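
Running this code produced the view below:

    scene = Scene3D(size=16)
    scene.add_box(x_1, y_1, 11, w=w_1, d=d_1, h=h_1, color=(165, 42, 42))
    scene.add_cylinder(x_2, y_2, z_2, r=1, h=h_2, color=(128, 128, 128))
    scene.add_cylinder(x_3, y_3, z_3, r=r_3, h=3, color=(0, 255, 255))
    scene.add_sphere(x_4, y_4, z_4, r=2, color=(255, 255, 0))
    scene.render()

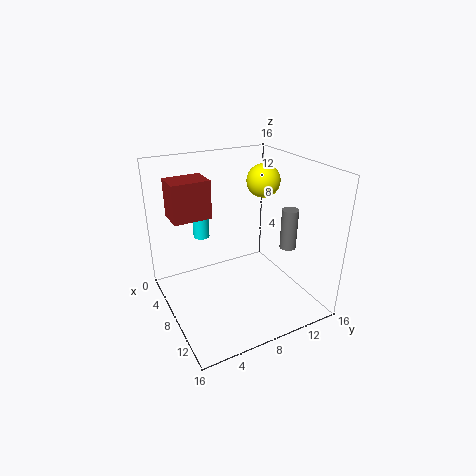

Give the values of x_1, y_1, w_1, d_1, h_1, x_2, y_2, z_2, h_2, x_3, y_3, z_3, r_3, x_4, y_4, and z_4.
x_1 = 5
y_1 = 1
w_1 = 3
d_1 = 4
h_1 = 4
x_2 = 8
y_2 = 15
z_2 = 5
h_2 = 5
x_3 = 2
y_3 = 6
z_3 = 6
r_3 = 1
x_4 = 5
y_4 = 13
z_4 = 13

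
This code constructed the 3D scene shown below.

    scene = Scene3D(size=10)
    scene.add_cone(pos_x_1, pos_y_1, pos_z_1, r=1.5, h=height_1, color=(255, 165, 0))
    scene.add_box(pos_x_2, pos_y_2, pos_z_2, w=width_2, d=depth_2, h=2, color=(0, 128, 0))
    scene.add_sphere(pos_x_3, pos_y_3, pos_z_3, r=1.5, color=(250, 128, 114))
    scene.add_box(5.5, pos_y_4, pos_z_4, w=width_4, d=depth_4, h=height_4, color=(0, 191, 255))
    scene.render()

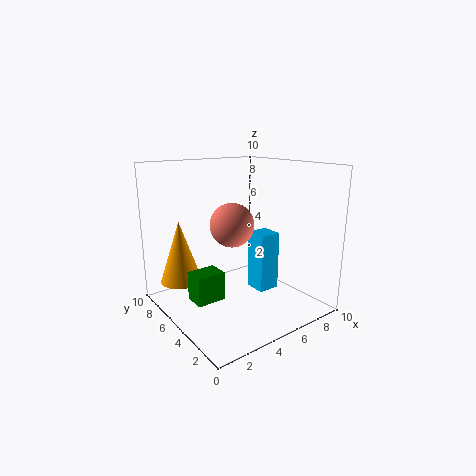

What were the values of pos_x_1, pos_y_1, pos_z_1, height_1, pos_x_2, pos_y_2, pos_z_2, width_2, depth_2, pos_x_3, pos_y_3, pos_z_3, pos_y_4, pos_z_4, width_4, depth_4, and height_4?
pos_x_1 = 2
pos_y_1 = 8
pos_z_1 = 1.5
height_1 = 4.5
pos_x_2 = 1.5
pos_y_2 = 4.5
pos_z_2 = 1
width_2 = 2
depth_2 = 1.5
pos_x_3 = 4.5
pos_y_3 = 5
pos_z_3 = 6
pos_y_4 = 3
pos_z_4 = 1.5
width_4 = 1.5
depth_4 = 1.5
height_4 = 4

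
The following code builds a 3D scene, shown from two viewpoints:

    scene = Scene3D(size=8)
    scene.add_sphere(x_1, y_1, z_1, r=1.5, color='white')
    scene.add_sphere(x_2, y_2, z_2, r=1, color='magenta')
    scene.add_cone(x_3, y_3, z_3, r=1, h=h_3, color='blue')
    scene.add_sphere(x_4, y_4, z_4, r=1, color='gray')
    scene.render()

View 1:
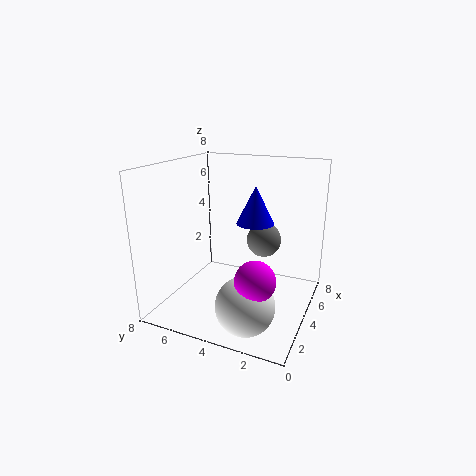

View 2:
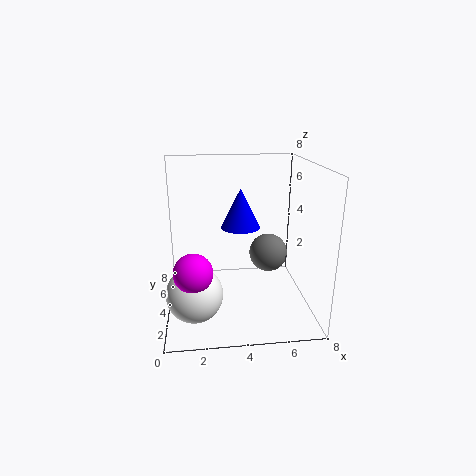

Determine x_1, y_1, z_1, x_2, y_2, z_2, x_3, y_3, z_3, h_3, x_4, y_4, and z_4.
x_1 = 1.5, y_1 = 2.5, z_1 = 1.5, x_2 = 1.5, y_2 = 2, z_2 = 3, x_3 = 4, y_3 = 3, z_3 = 5, h_3 = 2, x_4 = 5.5, y_4 = 3, z_4 = 3.5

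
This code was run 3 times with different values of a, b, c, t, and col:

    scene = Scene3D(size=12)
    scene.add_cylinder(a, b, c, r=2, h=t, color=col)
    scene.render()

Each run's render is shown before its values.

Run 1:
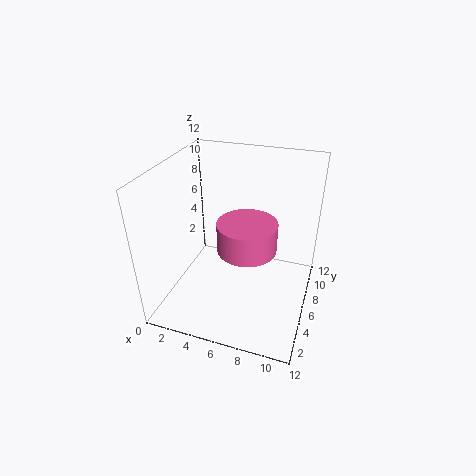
a = 8; b = 2; c = 8; t = 2; col = 'hotpink'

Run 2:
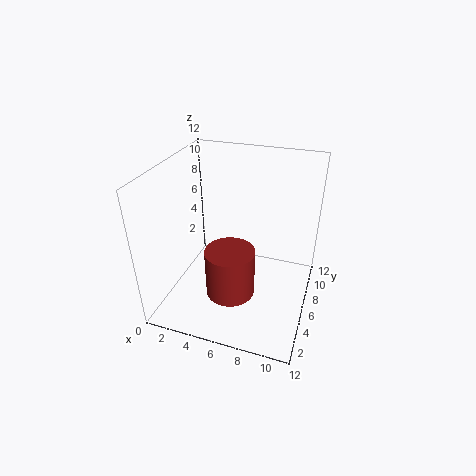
a = 6; b = 4; c = 2; t = 4; col = 'brown'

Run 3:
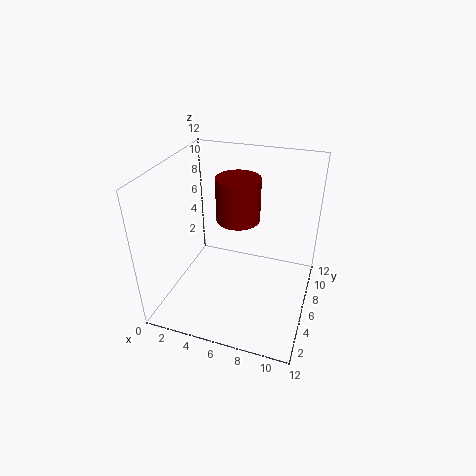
a = 5; b = 9; c = 6; t = 4; col = 'maroon'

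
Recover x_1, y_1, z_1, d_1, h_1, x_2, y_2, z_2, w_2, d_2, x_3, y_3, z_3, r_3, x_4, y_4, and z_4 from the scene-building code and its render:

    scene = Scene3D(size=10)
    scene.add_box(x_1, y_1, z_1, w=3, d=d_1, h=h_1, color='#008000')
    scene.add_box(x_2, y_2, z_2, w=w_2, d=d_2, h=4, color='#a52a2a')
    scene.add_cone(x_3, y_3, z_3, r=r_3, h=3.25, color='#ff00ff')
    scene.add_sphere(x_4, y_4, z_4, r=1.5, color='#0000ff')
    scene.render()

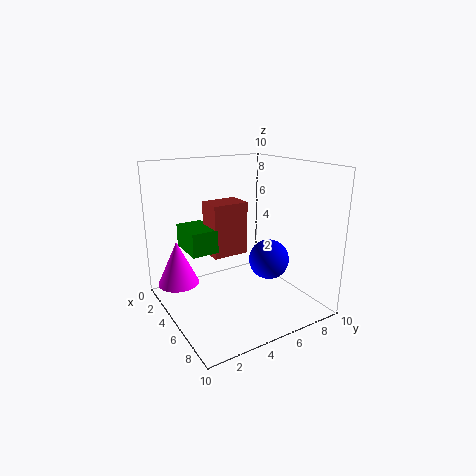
x_1 = 0.5; y_1 = 2.25; z_1 = 3.5; d_1 = 2; h_1 = 1.75; x_2 = 1.5; y_2 = 4; z_2 = 3; w_2 = 2; d_2 = 2.75; x_3 = 2.25; y_3 = 1.5; z_3 = 1.25; r_3 = 1.5; x_4 = 5; y_4 = 7.75; z_4 = 2.75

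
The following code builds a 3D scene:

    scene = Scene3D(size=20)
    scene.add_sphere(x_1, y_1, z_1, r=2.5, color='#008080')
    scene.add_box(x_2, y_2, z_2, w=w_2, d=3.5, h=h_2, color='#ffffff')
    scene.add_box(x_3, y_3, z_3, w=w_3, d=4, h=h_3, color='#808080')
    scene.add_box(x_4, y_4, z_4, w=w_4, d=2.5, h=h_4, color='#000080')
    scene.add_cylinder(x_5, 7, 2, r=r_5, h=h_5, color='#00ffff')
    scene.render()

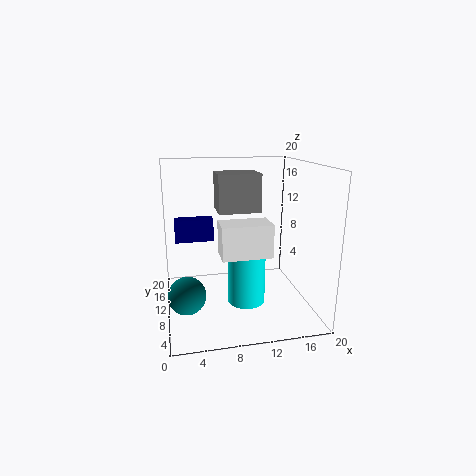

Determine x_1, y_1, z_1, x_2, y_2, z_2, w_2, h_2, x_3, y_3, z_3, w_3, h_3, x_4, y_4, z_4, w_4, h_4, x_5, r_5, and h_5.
x_1 = 2.5; y_1 = 7; z_1 = 3.5; x_2 = 6.5; y_2 = 2; z_2 = 10; w_2 = 6; h_2 = 4; x_3 = 6.5; y_3 = 4; z_3 = 15; w_3 = 5; h_3 = 4.5; x_4 = 1.5; y_4 = 16.5; z_4 = 7.5; w_4 = 6; h_4 = 3.5; x_5 = 10.5; r_5 = 2.5; h_5 = 8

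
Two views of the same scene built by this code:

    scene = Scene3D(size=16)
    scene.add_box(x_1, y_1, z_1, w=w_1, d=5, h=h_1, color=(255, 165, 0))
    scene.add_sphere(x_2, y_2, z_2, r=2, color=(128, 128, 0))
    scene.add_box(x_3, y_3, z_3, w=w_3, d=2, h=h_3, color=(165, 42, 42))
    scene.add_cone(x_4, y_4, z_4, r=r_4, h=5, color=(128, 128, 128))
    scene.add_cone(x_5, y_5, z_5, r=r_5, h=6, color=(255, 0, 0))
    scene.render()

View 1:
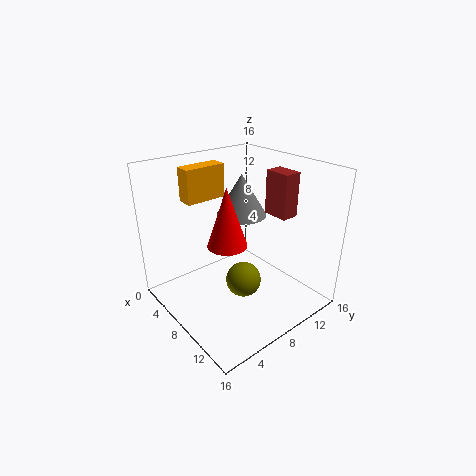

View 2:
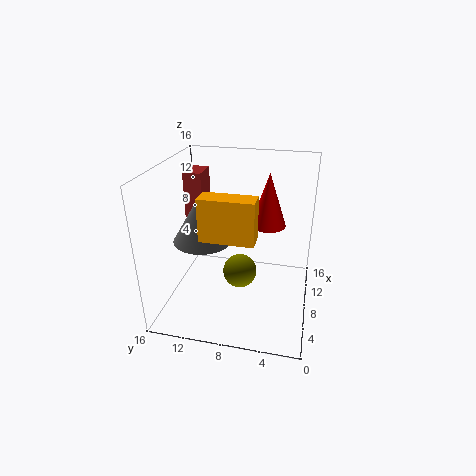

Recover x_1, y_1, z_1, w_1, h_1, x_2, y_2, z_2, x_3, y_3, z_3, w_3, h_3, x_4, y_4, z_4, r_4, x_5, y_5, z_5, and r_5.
x_1 = 1, y_1 = 5, z_1 = 11, w_1 = 2, h_1 = 4, x_2 = 9, y_2 = 8, z_2 = 3, x_3 = 8, y_3 = 12, z_3 = 10, w_3 = 3, h_3 = 5, x_4 = 5, y_4 = 11, z_4 = 9, r_4 = 3, x_5 = 10, y_5 = 5, z_5 = 9, r_5 = 2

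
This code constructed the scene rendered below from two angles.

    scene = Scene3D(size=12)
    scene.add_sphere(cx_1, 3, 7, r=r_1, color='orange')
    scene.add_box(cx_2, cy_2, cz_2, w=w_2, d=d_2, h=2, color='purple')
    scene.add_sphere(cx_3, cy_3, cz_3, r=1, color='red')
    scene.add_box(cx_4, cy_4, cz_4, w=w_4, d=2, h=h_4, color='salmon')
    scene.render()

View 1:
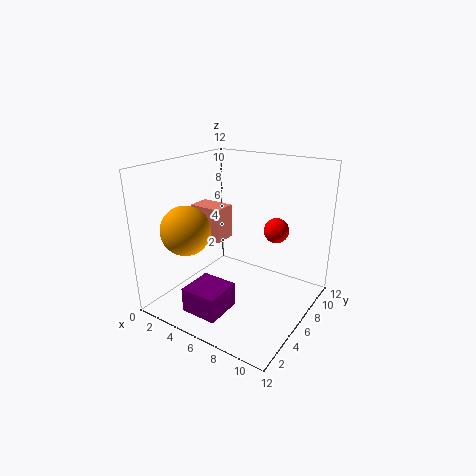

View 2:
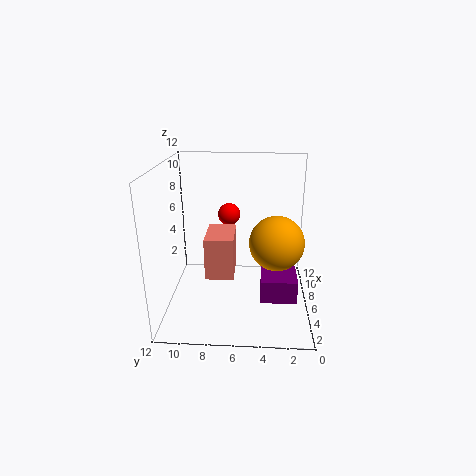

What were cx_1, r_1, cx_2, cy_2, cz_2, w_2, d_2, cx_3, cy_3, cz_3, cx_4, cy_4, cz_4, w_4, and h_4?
cx_1 = 3
r_1 = 2
cx_2 = 4
cy_2 = 1
cz_2 = 1
w_2 = 3
d_2 = 3
cx_3 = 9
cy_3 = 7
cz_3 = 7
cx_4 = 1
cy_4 = 6
cz_4 = 5
w_4 = 3
h_4 = 3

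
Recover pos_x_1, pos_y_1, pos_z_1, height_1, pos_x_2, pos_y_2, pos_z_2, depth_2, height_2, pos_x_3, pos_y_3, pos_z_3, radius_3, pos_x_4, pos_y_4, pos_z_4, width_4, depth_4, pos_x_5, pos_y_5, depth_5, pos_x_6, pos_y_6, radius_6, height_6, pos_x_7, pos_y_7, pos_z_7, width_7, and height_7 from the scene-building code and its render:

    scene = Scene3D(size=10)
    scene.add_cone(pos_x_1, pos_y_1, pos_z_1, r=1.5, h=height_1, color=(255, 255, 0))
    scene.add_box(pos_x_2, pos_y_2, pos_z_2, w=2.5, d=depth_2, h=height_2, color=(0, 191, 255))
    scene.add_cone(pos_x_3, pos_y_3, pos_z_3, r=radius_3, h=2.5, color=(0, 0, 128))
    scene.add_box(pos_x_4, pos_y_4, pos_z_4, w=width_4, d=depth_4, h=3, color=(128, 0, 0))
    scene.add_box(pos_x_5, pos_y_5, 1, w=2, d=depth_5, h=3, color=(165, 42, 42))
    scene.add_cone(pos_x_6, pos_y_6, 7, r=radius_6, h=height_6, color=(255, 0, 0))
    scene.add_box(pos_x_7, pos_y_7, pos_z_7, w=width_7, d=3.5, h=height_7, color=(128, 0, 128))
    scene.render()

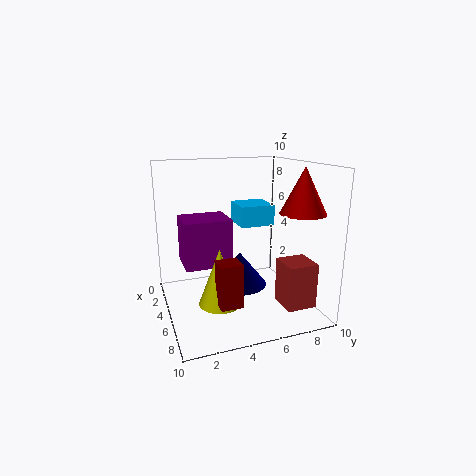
pos_x_1 = 5.5
pos_y_1 = 3.5
pos_z_1 = 0.5
height_1 = 4
pos_x_2 = 2
pos_y_2 = 5.5
pos_z_2 = 5.5
depth_2 = 2.5
height_2 = 1.5
pos_x_3 = 4
pos_y_3 = 5.5
pos_z_3 = 1
radius_3 = 2
pos_x_4 = 6
pos_y_4 = 3
pos_z_4 = 1
width_4 = 1.5
depth_4 = 1.5
pos_x_5 = 7
pos_y_5 = 7
depth_5 = 2
pos_x_6 = 7.5
pos_y_6 = 8.5
radius_6 = 1.5
height_6 = 3
pos_x_7 = 1
pos_y_7 = 1.5
pos_z_7 = 2.5
width_7 = 3
height_7 = 3.5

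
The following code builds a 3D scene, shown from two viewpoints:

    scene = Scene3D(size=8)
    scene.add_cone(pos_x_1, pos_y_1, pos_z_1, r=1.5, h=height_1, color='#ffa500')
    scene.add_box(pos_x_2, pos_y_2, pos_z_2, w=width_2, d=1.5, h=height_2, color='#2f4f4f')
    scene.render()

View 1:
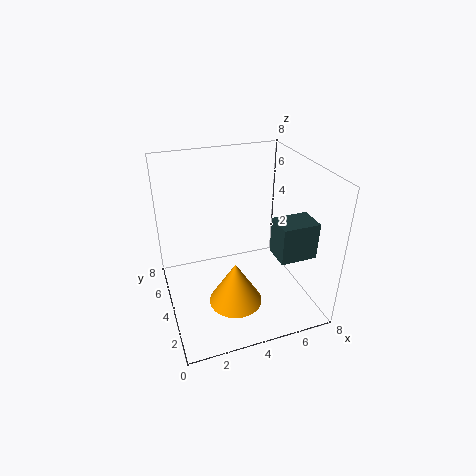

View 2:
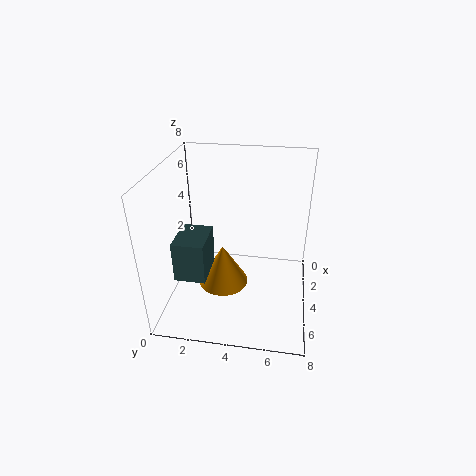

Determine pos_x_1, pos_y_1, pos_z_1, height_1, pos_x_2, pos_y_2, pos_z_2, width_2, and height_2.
pos_x_1 = 3.5, pos_y_1 = 3, pos_z_1 = 0.5, height_1 = 2.5, pos_x_2 = 5.5, pos_y_2 = 1.5, pos_z_2 = 3.5, width_2 = 2, height_2 = 2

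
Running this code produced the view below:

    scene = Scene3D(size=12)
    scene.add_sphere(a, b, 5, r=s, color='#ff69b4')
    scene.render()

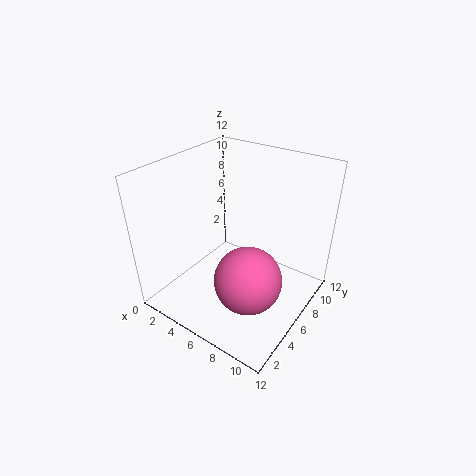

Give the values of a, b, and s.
a = 9; b = 3; s = 2.5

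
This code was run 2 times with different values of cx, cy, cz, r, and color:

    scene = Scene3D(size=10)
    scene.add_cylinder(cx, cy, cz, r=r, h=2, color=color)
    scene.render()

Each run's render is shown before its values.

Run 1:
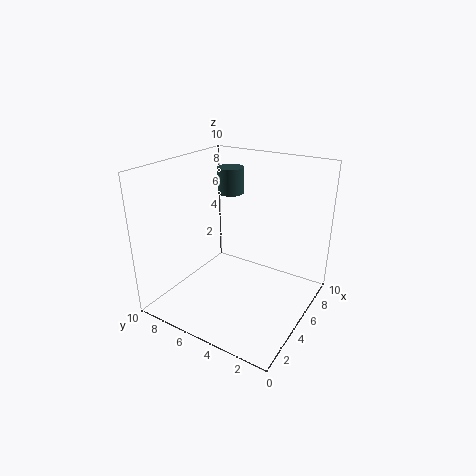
cx = 8, cy = 7.5, cz = 7, r = 1, color = 'darkslategray'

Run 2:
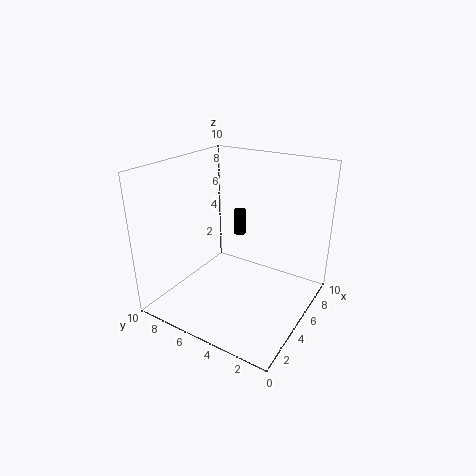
cx = 8.5, cy = 7, cz = 3.5, r = 0.5, color = 'black'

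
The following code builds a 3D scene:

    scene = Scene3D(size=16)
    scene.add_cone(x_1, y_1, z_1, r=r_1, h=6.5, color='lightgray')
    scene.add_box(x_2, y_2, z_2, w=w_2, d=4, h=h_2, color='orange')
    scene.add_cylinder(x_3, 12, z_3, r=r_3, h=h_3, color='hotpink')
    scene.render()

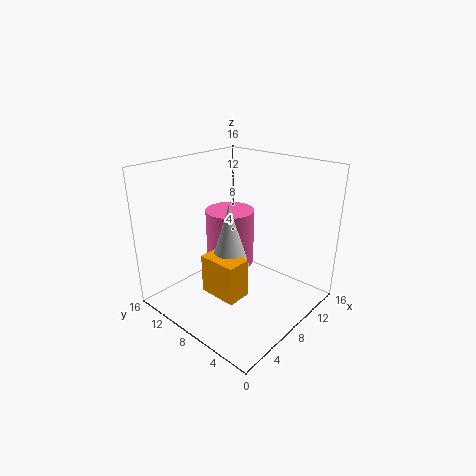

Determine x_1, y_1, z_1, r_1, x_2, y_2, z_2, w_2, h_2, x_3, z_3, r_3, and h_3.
x_1 = 5
y_1 = 6.5
z_1 = 6.5
r_1 = 2
x_2 = 2.5
y_2 = 4
z_2 = 4
w_2 = 2.5
h_2 = 4
x_3 = 11
z_3 = 2.5
r_3 = 3
h_3 = 7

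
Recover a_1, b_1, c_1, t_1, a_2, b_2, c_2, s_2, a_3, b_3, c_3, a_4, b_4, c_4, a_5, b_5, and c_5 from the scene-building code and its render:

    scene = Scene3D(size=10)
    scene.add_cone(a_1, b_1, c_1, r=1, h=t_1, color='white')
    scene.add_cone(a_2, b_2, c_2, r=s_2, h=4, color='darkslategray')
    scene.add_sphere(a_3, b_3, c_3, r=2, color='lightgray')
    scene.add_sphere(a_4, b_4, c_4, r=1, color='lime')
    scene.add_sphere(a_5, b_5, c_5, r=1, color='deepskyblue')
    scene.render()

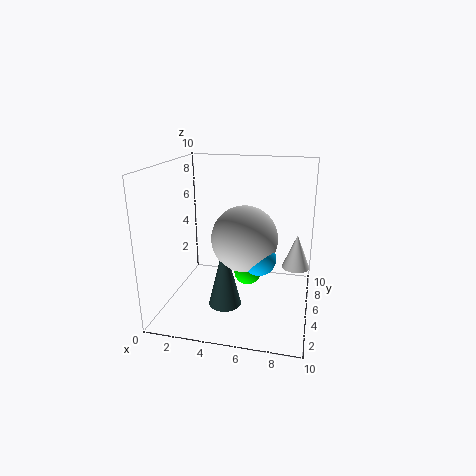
a_1 = 9, b_1 = 6.5, c_1 = 2.5, t_1 = 2.5, a_2 = 5, b_2 = 1.5, c_2 = 2, s_2 = 1, a_3 = 6, b_3 = 2.5, c_3 = 6, a_4 = 5.5, b_4 = 6, c_4 = 2, a_5 = 7, b_5 = 2, c_5 = 5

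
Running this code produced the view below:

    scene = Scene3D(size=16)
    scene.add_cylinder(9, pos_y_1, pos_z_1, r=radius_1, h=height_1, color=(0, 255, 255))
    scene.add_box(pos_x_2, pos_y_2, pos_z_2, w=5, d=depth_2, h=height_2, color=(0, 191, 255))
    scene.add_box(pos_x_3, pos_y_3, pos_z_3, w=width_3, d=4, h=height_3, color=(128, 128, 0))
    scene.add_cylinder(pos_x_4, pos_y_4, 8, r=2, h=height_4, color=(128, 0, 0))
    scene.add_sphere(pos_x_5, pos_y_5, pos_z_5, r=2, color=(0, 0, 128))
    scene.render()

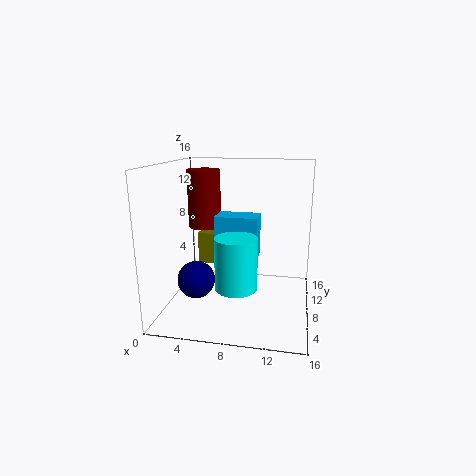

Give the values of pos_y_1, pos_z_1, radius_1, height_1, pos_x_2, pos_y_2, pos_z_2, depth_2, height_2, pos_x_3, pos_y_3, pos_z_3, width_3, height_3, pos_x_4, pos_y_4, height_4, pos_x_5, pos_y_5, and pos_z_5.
pos_y_1 = 2
pos_z_1 = 5
radius_1 = 2
height_1 = 5
pos_x_2 = 5
pos_y_2 = 9
pos_z_2 = 5
depth_2 = 3
height_2 = 5
pos_x_3 = 2
pos_y_3 = 12
pos_z_3 = 3
width_3 = 4
height_3 = 4
pos_x_4 = 3
pos_y_4 = 12
height_4 = 7
pos_x_5 = 4
pos_y_5 = 5
pos_z_5 = 4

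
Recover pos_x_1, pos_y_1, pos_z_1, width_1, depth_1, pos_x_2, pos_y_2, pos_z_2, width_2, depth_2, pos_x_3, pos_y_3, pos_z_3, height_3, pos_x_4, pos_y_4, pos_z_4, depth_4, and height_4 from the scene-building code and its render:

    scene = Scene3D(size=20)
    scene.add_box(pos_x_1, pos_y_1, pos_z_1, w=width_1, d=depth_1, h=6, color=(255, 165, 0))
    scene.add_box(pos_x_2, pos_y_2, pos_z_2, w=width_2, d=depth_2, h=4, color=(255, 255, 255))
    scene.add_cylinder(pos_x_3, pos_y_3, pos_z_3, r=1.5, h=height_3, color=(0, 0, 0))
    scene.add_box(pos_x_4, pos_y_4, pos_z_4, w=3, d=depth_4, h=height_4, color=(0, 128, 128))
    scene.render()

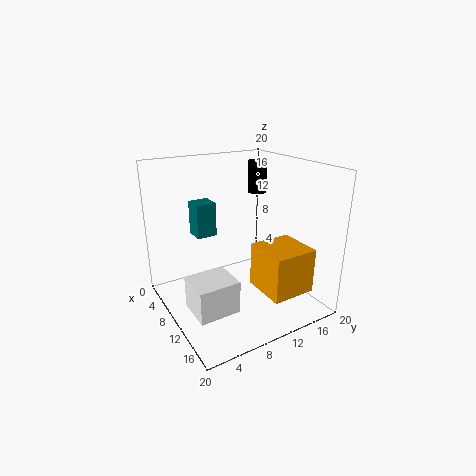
pos_x_1 = 12.5, pos_y_1 = 10.5, pos_z_1 = 4, width_1 = 6, depth_1 = 6, pos_x_2 = 13.5, pos_y_2 = 0.5, pos_z_2 = 4.5, width_2 = 4.5, depth_2 = 5, pos_x_3 = 3.5, pos_y_3 = 17.5, pos_z_3 = 14, height_3 = 5, pos_x_4 = 2.5, pos_y_4 = 6, pos_z_4 = 9, depth_4 = 3, height_4 = 5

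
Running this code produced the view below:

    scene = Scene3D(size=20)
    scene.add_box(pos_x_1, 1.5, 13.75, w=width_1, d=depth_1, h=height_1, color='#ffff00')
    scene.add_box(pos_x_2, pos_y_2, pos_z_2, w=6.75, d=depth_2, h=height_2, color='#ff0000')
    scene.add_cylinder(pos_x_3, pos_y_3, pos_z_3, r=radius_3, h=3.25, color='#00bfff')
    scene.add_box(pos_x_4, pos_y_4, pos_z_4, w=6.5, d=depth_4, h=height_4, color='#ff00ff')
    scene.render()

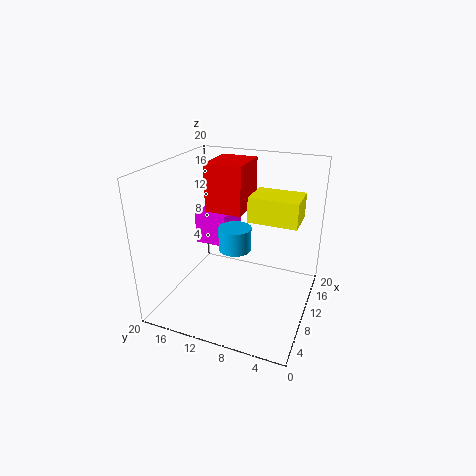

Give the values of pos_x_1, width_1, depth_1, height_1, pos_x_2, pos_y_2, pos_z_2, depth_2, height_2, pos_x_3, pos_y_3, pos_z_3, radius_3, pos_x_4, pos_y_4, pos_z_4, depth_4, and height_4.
pos_x_1 = 7.5, width_1 = 4.5, depth_1 = 6.25, height_1 = 3.25, pos_x_2 = 11.5, pos_y_2 = 10.25, pos_z_2 = 12.5, depth_2 = 5.5, height_2 = 7, pos_x_3 = 9.5, pos_y_3 = 10.25, pos_z_3 = 8.5, radius_3 = 2.25, pos_x_4 = 11.5, pos_y_4 = 12.75, pos_z_4 = 7.25, depth_4 = 4.75, height_4 = 4.75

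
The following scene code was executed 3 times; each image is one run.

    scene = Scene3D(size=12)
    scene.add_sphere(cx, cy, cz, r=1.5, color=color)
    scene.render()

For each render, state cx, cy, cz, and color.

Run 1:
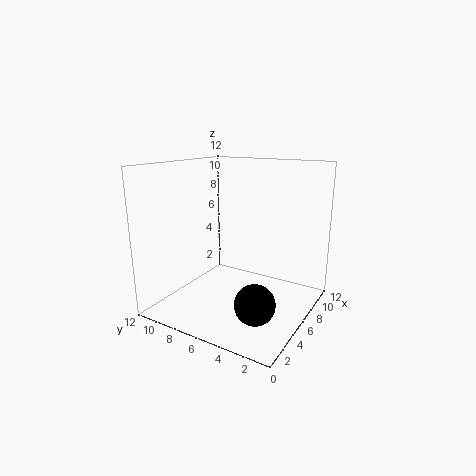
cx = 2.5
cy = 2.5
cz = 2.5
color = 'black'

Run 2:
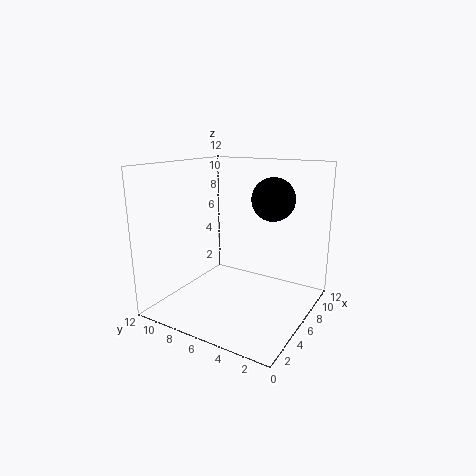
cx = 4
cy = 2
cz = 10
color = 'black'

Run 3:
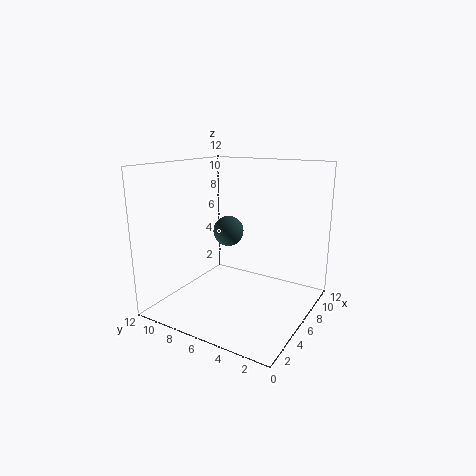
cx = 10
cy = 9.5
cz = 5
color = 'darkslategray'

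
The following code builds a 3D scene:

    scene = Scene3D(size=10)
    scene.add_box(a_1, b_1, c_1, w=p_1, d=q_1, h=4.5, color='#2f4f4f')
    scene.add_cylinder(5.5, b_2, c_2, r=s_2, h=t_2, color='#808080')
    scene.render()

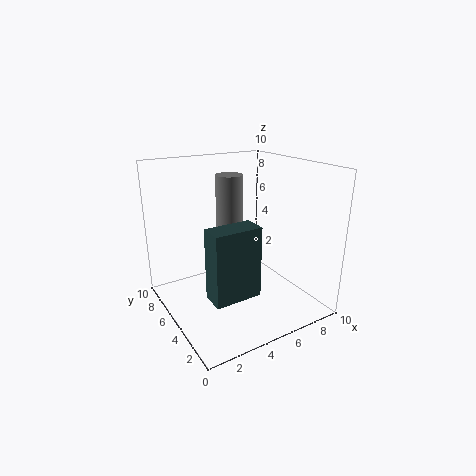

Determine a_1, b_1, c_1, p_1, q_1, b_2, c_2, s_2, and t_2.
a_1 = 1.5, b_1 = 1.5, c_1 = 2.5, p_1 = 3, q_1 = 1.5, b_2 = 7, c_2 = 4.5, s_2 = 1, t_2 = 4.5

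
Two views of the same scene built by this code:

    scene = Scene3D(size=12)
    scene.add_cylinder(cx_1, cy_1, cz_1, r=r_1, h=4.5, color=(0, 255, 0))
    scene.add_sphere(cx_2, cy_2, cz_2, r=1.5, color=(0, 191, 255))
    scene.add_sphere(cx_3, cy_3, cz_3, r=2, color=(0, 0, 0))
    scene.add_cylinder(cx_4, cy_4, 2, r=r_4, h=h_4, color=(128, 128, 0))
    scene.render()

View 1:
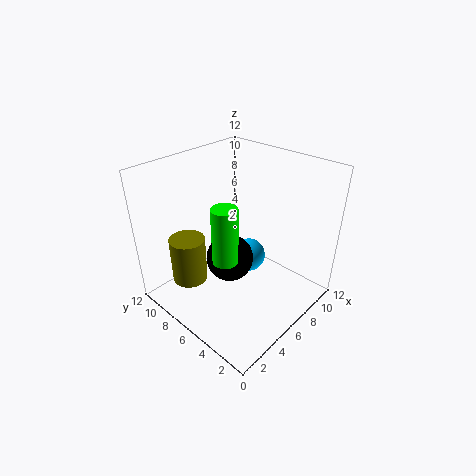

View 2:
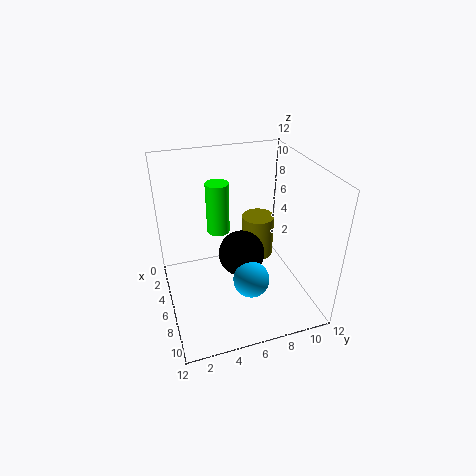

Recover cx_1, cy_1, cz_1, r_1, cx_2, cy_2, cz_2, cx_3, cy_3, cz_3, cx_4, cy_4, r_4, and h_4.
cx_1 = 3.5
cy_1 = 5
cz_1 = 5.5
r_1 = 1
cx_2 = 8
cy_2 = 6.5
cz_2 = 3
cx_3 = 5.5
cy_3 = 6.5
cz_3 = 4
cx_4 = 3
cy_4 = 9
r_4 = 1.5
h_4 = 4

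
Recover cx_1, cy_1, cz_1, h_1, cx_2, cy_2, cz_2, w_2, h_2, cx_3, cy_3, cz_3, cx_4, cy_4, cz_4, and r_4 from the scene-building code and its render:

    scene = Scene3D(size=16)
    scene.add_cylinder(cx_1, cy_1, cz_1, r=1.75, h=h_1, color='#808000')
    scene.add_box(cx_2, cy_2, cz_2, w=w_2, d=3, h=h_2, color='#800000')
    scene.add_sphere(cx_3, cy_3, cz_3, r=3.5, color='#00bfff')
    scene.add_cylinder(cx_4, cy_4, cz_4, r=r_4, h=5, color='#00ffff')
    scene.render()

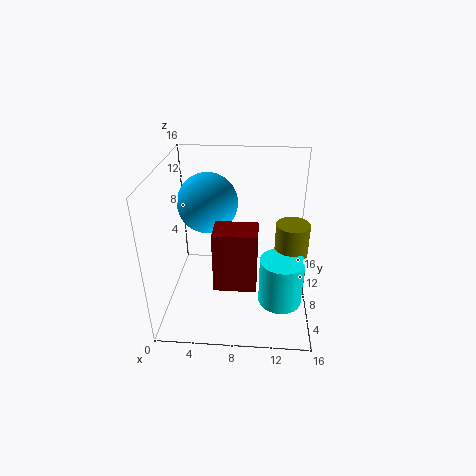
cx_1 = 13.75
cy_1 = 6.5
cz_1 = 3.75
h_1 = 7
cx_2 = 6
cy_2 = 2.25
cz_2 = 5.25
w_2 = 4.25
h_2 = 6.25
cx_3 = 4.25
cy_3 = 11
cz_3 = 10.75
cx_4 = 12.75
cy_4 = 4
cz_4 = 3
r_4 = 2.25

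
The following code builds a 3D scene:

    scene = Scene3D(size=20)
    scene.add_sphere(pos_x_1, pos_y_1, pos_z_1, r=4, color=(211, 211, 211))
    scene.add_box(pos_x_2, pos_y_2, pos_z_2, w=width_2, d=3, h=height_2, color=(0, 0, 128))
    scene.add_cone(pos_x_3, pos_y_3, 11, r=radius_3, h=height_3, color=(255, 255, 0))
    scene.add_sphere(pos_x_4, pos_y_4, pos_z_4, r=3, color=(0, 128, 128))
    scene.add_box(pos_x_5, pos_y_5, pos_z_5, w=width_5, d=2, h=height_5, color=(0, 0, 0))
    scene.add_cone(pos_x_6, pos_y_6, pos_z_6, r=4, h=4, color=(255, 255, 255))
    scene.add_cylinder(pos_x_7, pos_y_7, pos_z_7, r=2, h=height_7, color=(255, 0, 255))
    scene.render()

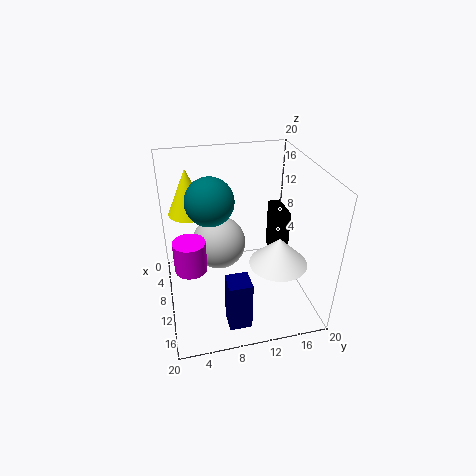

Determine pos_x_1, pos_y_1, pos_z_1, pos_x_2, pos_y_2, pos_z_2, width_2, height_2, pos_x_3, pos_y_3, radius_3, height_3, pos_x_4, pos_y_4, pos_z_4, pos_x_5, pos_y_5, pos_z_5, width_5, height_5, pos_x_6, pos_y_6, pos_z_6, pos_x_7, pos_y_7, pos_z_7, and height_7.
pos_x_1 = 6
pos_y_1 = 8
pos_z_1 = 7
pos_x_2 = 15
pos_y_2 = 7
pos_z_2 = 1
width_2 = 3
height_2 = 7
pos_x_3 = 3
pos_y_3 = 4
radius_3 = 3
height_3 = 7
pos_x_4 = 12
pos_y_4 = 6
pos_z_4 = 17
pos_x_5 = 2
pos_y_5 = 17
pos_z_5 = 3
width_5 = 5
height_5 = 8
pos_x_6 = 13
pos_y_6 = 15
pos_z_6 = 7
pos_x_7 = 14
pos_y_7 = 3
pos_z_7 = 9
height_7 = 4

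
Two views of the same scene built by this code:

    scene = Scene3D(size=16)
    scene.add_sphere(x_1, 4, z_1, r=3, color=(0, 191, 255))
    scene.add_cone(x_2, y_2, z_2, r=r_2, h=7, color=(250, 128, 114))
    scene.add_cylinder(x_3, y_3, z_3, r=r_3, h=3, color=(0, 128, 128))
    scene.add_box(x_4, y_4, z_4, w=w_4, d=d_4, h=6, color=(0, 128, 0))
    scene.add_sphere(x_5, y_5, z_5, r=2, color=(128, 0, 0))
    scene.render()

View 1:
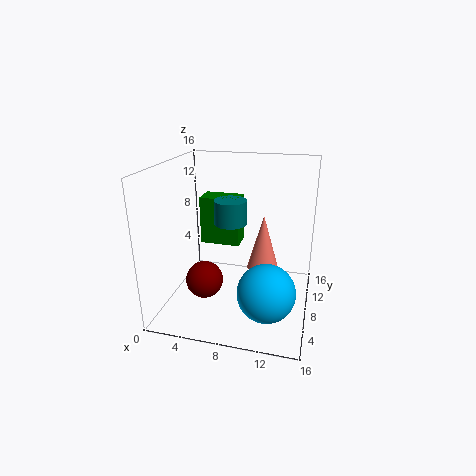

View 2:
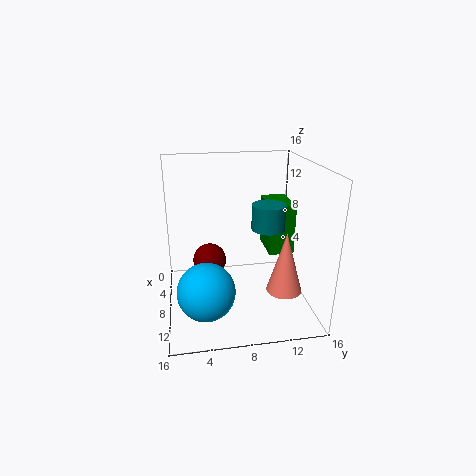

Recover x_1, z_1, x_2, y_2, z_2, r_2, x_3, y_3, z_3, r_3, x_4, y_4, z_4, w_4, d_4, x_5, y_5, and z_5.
x_1 = 12; z_1 = 4; x_2 = 10; y_2 = 13; z_2 = 2; r_2 = 2; x_3 = 6; y_3 = 12; z_3 = 8; r_3 = 2; x_4 = 2; y_4 = 12; z_4 = 5; w_4 = 5; d_4 = 3; x_5 = 5; y_5 = 5; z_5 = 4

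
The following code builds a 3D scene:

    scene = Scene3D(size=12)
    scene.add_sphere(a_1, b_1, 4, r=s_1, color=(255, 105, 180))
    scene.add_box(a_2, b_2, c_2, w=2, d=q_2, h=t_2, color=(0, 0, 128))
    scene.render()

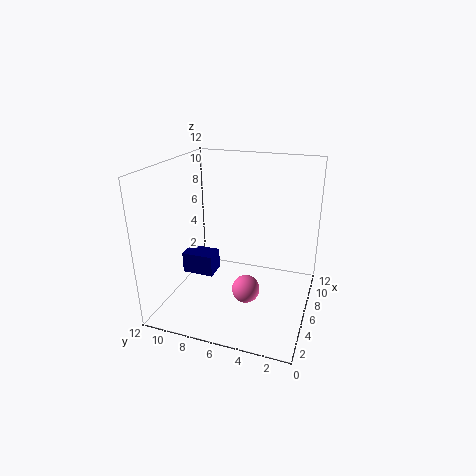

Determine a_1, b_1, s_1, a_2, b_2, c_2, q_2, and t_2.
a_1 = 2; b_1 = 4; s_1 = 1; a_2 = 7; b_2 = 9; c_2 = 1; q_2 = 3; t_2 = 2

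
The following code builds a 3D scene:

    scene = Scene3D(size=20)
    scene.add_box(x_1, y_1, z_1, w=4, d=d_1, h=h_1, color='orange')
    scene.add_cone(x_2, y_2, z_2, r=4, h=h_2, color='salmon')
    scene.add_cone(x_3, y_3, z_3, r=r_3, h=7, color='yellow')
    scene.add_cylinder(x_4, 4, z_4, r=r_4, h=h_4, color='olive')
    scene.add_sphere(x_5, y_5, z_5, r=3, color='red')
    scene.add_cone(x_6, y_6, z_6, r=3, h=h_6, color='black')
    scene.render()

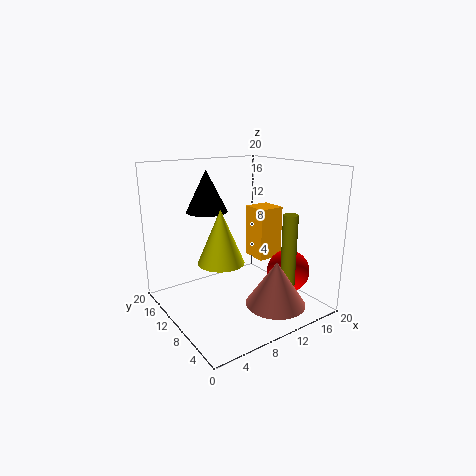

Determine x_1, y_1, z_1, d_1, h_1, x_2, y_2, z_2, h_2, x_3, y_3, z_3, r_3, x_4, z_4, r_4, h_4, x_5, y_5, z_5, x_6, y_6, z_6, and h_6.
x_1 = 15, y_1 = 11, z_1 = 5, d_1 = 4, h_1 = 8, x_2 = 12, y_2 = 4, z_2 = 2, h_2 = 6, x_3 = 6, y_3 = 8, z_3 = 8, r_3 = 3, x_4 = 14, z_4 = 4, r_4 = 1, h_4 = 10, x_5 = 16, y_5 = 6, z_5 = 5, x_6 = 8, y_6 = 15, z_6 = 13, h_6 = 6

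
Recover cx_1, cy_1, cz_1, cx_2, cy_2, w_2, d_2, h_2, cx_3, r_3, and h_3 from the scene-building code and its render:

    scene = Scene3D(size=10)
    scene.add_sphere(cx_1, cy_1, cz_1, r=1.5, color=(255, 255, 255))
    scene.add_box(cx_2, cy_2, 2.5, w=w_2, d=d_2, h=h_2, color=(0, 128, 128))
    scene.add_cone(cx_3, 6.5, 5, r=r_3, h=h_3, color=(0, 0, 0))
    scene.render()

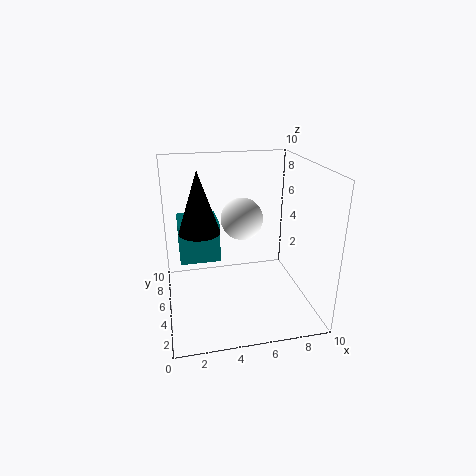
cx_1 = 5.5
cy_1 = 6
cz_1 = 6
cx_2 = 1
cy_2 = 6.5
w_2 = 3
d_2 = 3
h_2 = 3
cx_3 = 2.5
r_3 = 1.5
h_3 = 4.5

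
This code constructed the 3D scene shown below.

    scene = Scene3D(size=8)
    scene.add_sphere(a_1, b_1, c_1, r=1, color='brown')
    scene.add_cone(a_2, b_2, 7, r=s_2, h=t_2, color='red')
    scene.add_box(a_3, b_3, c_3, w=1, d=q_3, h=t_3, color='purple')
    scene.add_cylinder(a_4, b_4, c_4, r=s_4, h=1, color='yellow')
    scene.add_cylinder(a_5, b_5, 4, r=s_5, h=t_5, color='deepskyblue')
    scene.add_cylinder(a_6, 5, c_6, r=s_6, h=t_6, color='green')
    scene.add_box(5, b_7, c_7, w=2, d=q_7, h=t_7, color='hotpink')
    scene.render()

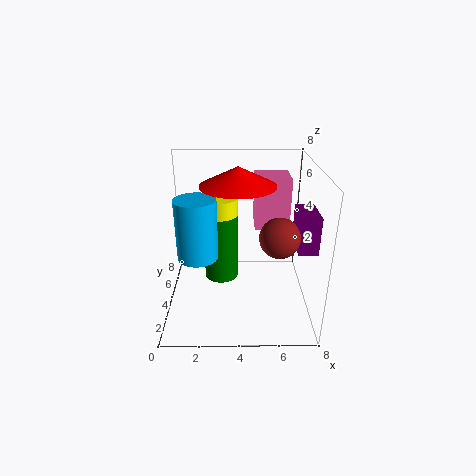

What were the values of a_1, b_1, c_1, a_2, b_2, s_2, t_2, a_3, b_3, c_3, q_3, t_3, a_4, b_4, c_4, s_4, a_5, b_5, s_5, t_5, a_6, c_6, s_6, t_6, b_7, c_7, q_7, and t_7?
a_1 = 6, b_1 = 2, c_1 = 5, a_2 = 4, b_2 = 4, s_2 = 2, t_2 = 1, a_3 = 7, b_3 = 2, c_3 = 4, q_3 = 2, t_3 = 2, a_4 = 3, b_4 = 5, c_4 = 5, s_4 = 1, a_5 = 2, b_5 = 2, s_5 = 1, t_5 = 3, a_6 = 3, c_6 = 1, s_6 = 1, t_6 = 4, b_7 = 5, c_7 = 4, q_7 = 2, t_7 = 3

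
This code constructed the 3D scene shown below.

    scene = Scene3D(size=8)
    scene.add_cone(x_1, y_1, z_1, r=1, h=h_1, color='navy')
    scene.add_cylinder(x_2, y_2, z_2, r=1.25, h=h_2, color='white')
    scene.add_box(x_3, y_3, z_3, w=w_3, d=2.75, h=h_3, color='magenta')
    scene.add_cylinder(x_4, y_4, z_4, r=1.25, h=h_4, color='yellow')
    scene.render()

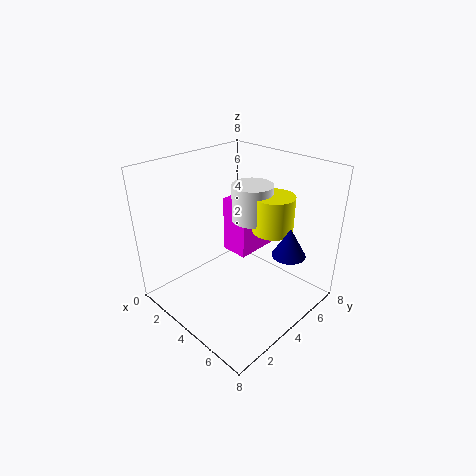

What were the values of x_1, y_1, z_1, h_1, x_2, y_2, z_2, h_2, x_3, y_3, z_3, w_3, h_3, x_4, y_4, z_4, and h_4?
x_1 = 5.75; y_1 = 6.5; z_1 = 2.5; h_1 = 1.75; x_2 = 3; y_2 = 6.25; z_2 = 4; h_2 = 2.25; x_3 = 1.5; y_3 = 5.25; z_3 = 1.75; w_3 = 1.75; h_3 = 3.5; x_4 = 4.25; y_4 = 6.75; z_4 = 3.5; h_4 = 2.25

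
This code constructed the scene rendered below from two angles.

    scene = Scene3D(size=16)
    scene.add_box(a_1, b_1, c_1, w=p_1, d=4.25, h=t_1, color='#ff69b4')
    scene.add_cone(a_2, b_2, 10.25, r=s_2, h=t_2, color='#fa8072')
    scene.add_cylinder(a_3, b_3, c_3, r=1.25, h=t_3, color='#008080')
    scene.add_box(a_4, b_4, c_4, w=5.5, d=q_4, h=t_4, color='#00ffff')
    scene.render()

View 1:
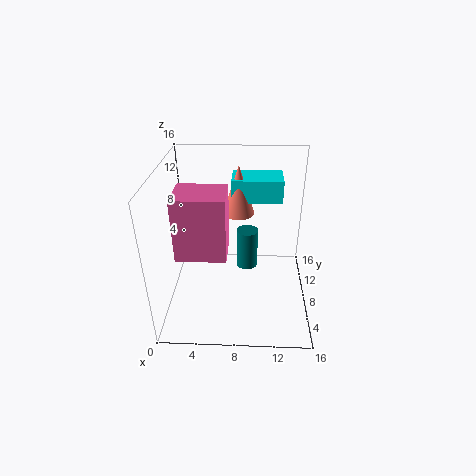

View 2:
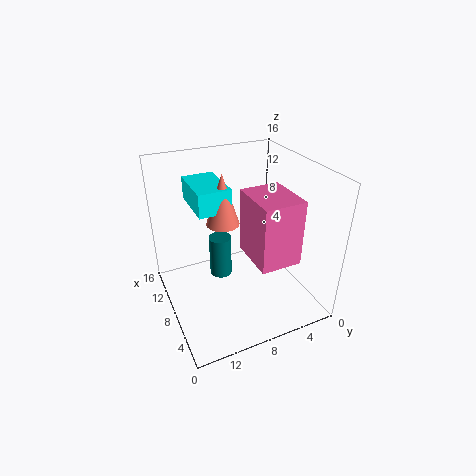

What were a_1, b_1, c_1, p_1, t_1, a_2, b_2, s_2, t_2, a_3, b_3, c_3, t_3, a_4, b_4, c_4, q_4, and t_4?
a_1 = 1.75, b_1 = 4, c_1 = 7.5, p_1 = 5.25, t_1 = 6.75, a_2 = 8, b_2 = 9.75, s_2 = 1.75, t_2 = 5.5, a_3 = 9, b_3 = 9.75, c_3 = 3.25, t_3 = 4.75, a_4 = 7.25, b_4 = 9, c_4 = 11.75, q_4 = 3.5, t_4 = 2.5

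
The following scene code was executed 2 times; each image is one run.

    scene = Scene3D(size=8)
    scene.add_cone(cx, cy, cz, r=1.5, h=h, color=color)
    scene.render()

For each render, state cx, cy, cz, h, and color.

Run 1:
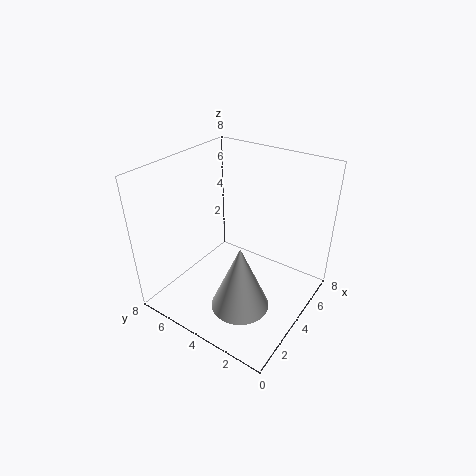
cx = 2; cy = 2.5; cz = 1.5; h = 3.5; color = 'lightgray'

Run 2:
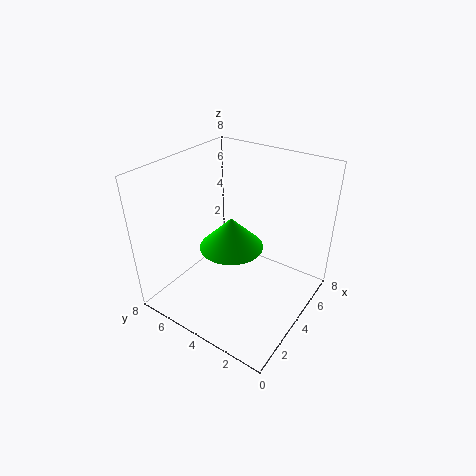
cx = 2; cy = 3; cz = 5; h = 1.5; color = 'lime'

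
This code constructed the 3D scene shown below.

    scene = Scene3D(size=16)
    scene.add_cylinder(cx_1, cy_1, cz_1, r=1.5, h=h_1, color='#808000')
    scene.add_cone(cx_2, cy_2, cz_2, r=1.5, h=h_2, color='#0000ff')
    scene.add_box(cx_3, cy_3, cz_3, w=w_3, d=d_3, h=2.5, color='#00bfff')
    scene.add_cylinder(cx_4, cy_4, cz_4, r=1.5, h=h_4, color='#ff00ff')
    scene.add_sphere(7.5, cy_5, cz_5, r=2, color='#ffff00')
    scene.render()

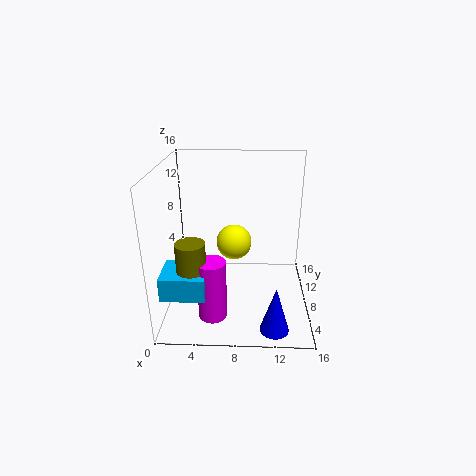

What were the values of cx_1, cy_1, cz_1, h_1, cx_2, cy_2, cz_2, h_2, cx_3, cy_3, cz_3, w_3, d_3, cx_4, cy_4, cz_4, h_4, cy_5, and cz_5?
cx_1 = 3.5; cy_1 = 3.5; cz_1 = 5.5; h_1 = 4; cx_2 = 12; cy_2 = 2; cz_2 = 0.5; h_2 = 5; cx_3 = 0.5; cy_3 = 1.5; cz_3 = 4; w_3 = 4.5; d_3 = 4; cx_4 = 5.5; cy_4 = 3.5; cz_4 = 1; h_4 = 6.5; cy_5 = 9; cz_5 = 7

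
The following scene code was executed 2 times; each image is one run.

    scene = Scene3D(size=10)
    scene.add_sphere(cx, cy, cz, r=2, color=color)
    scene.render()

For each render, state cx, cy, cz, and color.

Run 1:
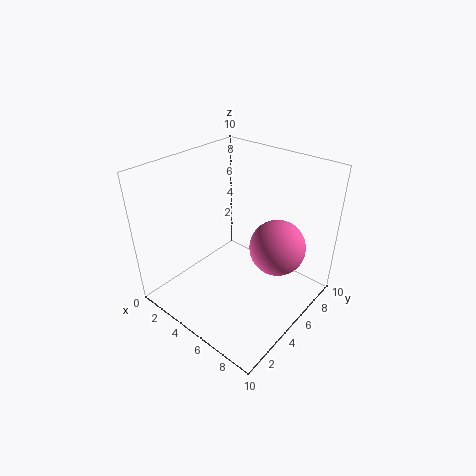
cx = 7; cy = 7; cz = 4; color = 'hotpink'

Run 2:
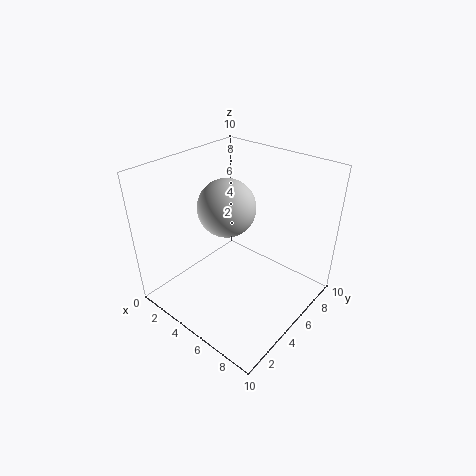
cx = 4; cy = 5; cz = 7; color = 'lightgray'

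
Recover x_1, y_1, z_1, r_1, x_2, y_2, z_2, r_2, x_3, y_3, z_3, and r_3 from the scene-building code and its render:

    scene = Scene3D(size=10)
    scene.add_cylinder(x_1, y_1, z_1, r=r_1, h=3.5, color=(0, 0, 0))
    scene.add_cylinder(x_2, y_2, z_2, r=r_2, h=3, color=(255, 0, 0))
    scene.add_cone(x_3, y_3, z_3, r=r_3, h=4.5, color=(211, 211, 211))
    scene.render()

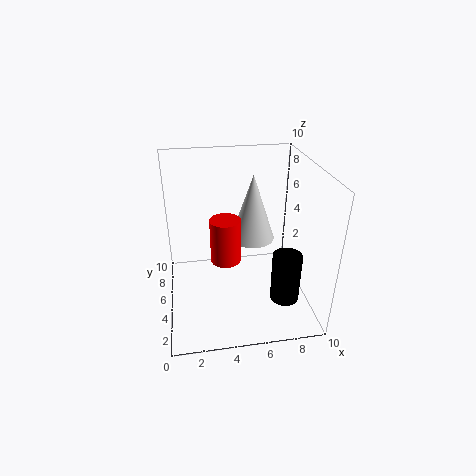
x_1 = 8, y_1 = 3, z_1 = 1, r_1 = 1, x_2 = 4, y_2 = 4, z_2 = 4, r_2 = 1, x_3 = 6, y_3 = 5, z_3 = 5, r_3 = 1.5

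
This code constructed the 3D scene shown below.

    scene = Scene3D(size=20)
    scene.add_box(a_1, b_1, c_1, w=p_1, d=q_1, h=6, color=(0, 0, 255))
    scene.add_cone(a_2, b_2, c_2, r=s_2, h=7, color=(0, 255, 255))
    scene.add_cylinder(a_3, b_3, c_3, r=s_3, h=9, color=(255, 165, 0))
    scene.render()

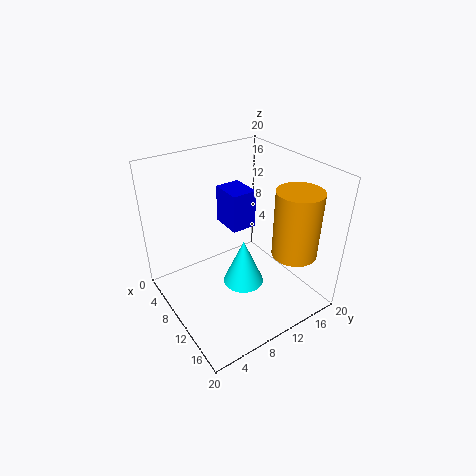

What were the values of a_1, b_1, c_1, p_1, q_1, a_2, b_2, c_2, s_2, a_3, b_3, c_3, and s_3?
a_1 = 1; b_1 = 12; c_1 = 8; p_1 = 5; q_1 = 4; a_2 = 10; b_2 = 11; c_2 = 2; s_2 = 3; a_3 = 16; b_3 = 15; c_3 = 9; s_3 = 3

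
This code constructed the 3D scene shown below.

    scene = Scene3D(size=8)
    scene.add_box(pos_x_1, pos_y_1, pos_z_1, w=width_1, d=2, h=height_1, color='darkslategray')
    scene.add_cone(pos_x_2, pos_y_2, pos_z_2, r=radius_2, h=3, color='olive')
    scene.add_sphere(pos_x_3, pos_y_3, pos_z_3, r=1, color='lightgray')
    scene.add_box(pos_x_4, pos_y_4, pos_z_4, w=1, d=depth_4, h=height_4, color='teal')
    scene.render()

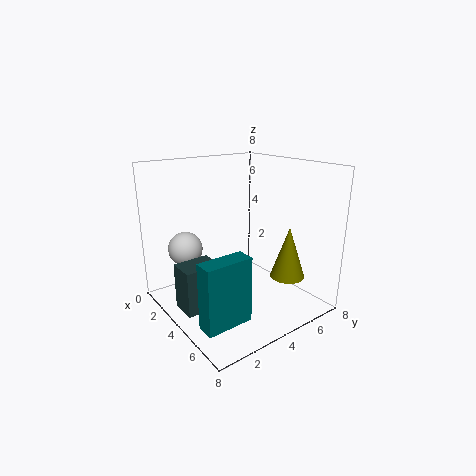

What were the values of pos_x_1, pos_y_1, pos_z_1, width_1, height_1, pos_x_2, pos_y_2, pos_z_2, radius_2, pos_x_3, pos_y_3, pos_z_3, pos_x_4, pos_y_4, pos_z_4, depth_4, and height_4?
pos_x_1 = 3, pos_y_1 = 0.5, pos_z_1 = 0.5, width_1 = 1.5, height_1 = 2.5, pos_x_2 = 5.5, pos_y_2 = 6.5, pos_z_2 = 1.5, radius_2 = 1, pos_x_3 = 1.5, pos_y_3 = 2, pos_z_3 = 3, pos_x_4 = 5.5, pos_y_4 = 0.5, pos_z_4 = 0.5, depth_4 = 2.5, height_4 = 3.5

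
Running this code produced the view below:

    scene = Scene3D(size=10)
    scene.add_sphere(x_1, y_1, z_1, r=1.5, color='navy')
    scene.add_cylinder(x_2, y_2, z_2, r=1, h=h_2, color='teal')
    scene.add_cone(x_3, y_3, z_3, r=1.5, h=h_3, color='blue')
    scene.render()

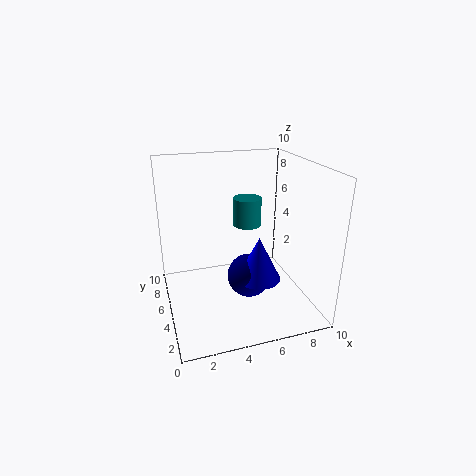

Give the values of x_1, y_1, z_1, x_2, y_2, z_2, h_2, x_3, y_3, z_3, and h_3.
x_1 = 5.5
y_1 = 4
z_1 = 2.5
x_2 = 6
y_2 = 6
z_2 = 5.5
h_2 = 2
x_3 = 6
y_3 = 3.5
z_3 = 2.5
h_3 = 3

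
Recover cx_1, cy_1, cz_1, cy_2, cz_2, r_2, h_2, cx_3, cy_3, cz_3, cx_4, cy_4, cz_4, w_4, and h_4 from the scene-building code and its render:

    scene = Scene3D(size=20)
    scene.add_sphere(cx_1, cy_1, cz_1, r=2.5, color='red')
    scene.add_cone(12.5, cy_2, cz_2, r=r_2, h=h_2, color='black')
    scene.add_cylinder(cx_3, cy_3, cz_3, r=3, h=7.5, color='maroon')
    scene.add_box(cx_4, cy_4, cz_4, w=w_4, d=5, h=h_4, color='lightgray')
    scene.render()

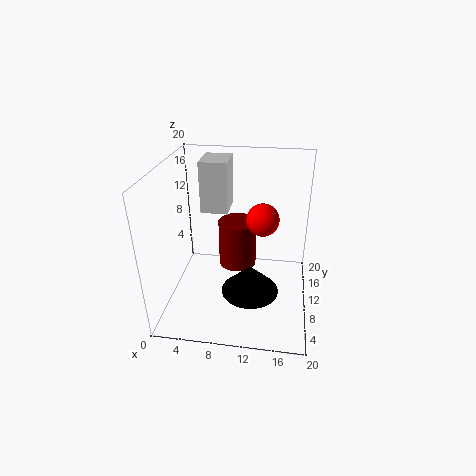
cx_1 = 13, cy_1 = 15, cz_1 = 10.5, cy_2 = 3.5, cz_2 = 6.5, r_2 = 3.5, h_2 = 3.5, cx_3 = 9, cy_3 = 16, cz_3 = 2, cx_4 = 4, cy_4 = 13, cz_4 = 12, w_4 = 4, h_4 = 7.5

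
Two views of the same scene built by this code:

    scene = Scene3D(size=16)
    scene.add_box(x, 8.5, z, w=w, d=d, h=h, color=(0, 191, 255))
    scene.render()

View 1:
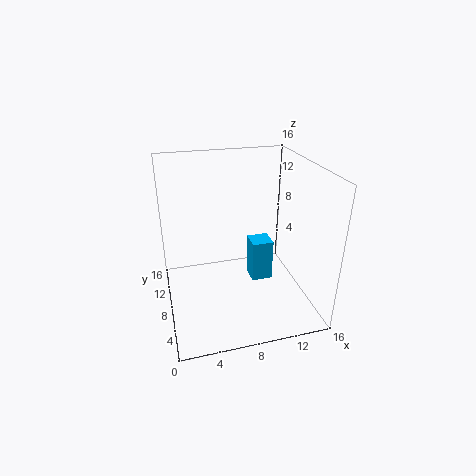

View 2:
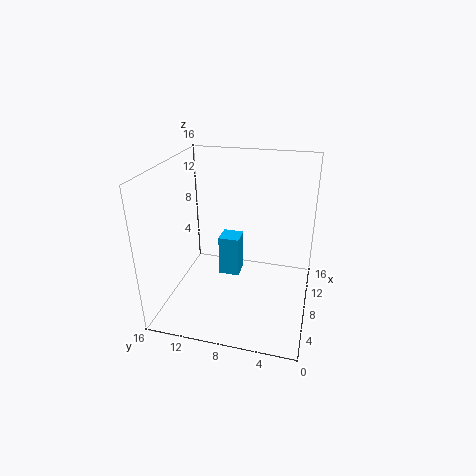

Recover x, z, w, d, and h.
x = 10, z = 1.5, w = 2.5, d = 2.5, h = 5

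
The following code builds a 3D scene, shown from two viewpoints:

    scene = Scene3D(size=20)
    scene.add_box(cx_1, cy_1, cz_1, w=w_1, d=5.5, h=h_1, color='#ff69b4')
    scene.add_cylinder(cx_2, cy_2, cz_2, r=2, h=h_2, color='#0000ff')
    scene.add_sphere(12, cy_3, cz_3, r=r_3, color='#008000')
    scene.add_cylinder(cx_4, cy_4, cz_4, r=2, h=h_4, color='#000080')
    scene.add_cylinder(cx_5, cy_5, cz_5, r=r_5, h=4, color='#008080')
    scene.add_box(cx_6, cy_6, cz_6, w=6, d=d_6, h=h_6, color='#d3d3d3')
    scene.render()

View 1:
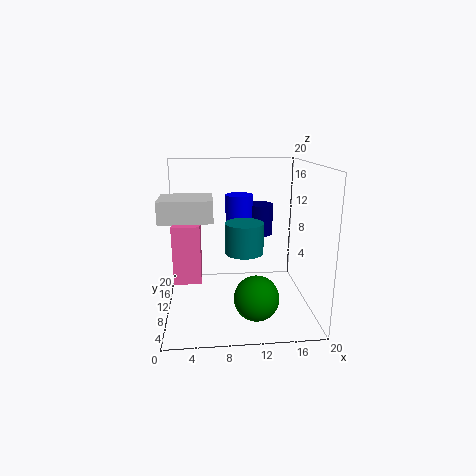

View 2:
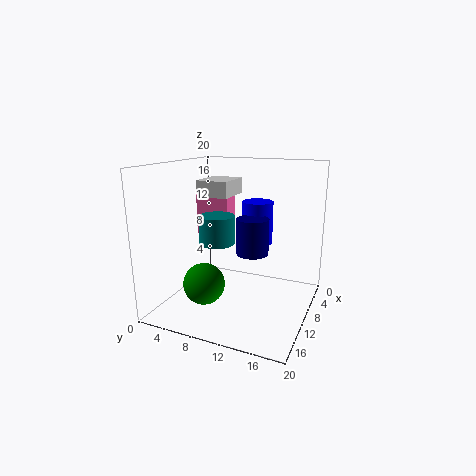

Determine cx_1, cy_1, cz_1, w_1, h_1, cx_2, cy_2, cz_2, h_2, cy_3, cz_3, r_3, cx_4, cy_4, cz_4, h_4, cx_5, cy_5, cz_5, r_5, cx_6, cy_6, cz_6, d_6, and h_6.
cx_1 = 2; cy_1 = 0.5; cz_1 = 8; w_1 = 3; h_1 = 6.5; cx_2 = 10.5; cy_2 = 13; cz_2 = 10; h_2 = 5.5; cy_3 = 5.5; cz_3 = 3; r_3 = 3; cx_4 = 13.5; cy_4 = 13.5; cz_4 = 9.5; h_4 = 4.5; cx_5 = 10.5; cy_5 = 7; cz_5 = 9; r_5 = 2.5; cx_6 = 0.5; cy_6 = 1.5; cz_6 = 14.5; d_6 = 5; h_6 = 2.5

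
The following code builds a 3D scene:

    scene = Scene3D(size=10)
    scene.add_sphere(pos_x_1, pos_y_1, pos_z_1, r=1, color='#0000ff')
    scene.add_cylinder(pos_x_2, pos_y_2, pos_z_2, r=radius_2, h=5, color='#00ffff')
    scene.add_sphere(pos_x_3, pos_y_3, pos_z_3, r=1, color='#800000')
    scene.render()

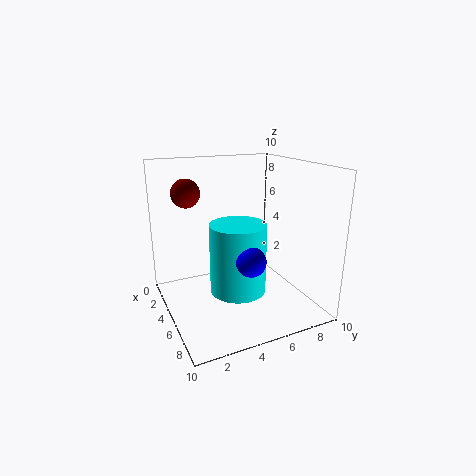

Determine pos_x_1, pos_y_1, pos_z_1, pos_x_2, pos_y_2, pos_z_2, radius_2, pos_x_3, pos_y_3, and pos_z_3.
pos_x_1 = 7
pos_y_1 = 5
pos_z_1 = 4
pos_x_2 = 5
pos_y_2 = 5
pos_z_2 = 1
radius_2 = 2
pos_x_3 = 3
pos_y_3 = 2
pos_z_3 = 8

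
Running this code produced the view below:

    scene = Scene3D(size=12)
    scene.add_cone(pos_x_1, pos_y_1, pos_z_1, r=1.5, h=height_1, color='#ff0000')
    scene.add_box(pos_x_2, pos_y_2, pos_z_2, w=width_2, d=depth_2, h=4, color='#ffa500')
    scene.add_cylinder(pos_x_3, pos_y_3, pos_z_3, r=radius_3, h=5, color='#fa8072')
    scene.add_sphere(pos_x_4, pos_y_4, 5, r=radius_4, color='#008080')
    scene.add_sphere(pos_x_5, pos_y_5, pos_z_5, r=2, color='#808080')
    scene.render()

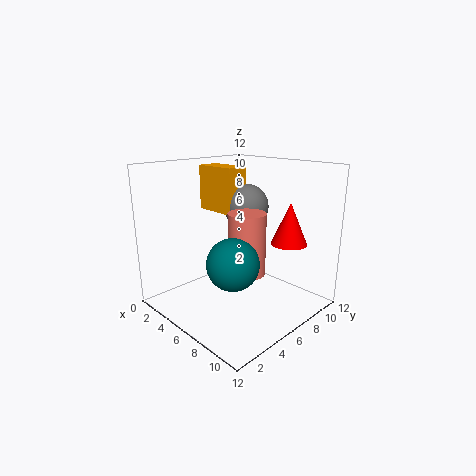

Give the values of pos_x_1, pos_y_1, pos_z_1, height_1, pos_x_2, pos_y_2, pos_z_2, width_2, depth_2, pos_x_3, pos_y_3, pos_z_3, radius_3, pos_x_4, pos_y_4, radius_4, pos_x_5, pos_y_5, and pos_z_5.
pos_x_1 = 9; pos_y_1 = 9; pos_z_1 = 5.5; height_1 = 3.5; pos_x_2 = 0.5; pos_y_2 = 6.5; pos_z_2 = 7.5; width_2 = 4; depth_2 = 2; pos_x_3 = 7.5; pos_y_3 = 5.5; pos_z_3 = 3.5; radius_3 = 1.5; pos_x_4 = 8; pos_y_4 = 3.5; radius_4 = 2; pos_x_5 = 4.5; pos_y_5 = 8.5; pos_z_5 = 8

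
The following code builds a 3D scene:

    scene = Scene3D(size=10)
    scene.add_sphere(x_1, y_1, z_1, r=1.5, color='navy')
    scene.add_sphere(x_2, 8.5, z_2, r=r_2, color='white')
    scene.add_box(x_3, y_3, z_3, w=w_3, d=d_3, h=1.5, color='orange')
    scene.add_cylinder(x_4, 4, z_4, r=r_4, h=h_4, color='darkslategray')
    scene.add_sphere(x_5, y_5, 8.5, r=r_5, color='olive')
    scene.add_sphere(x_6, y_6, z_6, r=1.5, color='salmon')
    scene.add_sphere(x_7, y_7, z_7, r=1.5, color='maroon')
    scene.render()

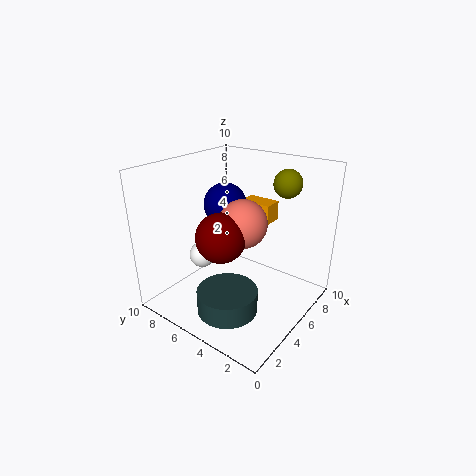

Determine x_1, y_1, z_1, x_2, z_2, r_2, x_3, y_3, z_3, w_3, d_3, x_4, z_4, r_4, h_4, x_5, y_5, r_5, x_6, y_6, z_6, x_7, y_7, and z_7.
x_1 = 5.5
y_1 = 6.5
z_1 = 7
x_2 = 5
z_2 = 2.5
r_2 = 1
x_3 = 8
y_3 = 4.5
z_3 = 5
w_3 = 1.5
d_3 = 2.5
x_4 = 2.5
z_4 = 1
r_4 = 2
h_4 = 1.5
x_5 = 8
y_5 = 3
r_5 = 1
x_6 = 3.5
y_6 = 3.5
z_6 = 7
x_7 = 2
y_7 = 4
z_7 = 6.5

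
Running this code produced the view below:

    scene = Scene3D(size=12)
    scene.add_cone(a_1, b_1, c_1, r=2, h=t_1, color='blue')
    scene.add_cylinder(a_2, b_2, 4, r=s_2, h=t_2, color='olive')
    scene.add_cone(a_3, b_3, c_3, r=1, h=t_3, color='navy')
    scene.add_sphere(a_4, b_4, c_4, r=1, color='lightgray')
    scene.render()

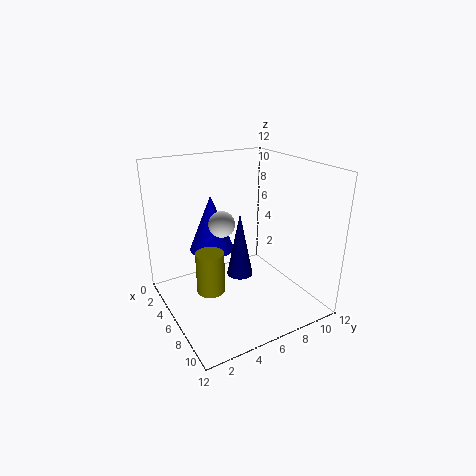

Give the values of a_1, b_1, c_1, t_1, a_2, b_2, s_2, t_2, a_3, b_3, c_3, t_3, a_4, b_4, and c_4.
a_1 = 3, b_1 = 5, c_1 = 4, t_1 = 5, a_2 = 9, b_2 = 2, s_2 = 1, t_2 = 3, a_3 = 8, b_3 = 5, c_3 = 4, t_3 = 5, a_4 = 7, b_4 = 4, c_4 = 8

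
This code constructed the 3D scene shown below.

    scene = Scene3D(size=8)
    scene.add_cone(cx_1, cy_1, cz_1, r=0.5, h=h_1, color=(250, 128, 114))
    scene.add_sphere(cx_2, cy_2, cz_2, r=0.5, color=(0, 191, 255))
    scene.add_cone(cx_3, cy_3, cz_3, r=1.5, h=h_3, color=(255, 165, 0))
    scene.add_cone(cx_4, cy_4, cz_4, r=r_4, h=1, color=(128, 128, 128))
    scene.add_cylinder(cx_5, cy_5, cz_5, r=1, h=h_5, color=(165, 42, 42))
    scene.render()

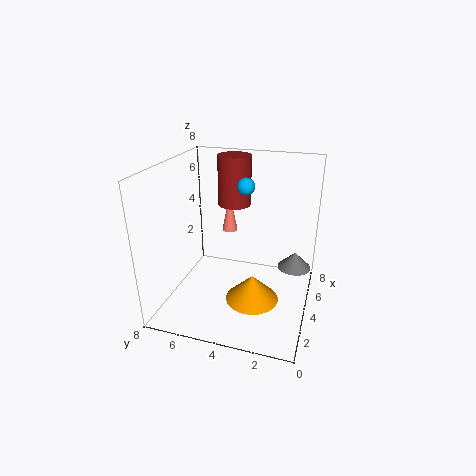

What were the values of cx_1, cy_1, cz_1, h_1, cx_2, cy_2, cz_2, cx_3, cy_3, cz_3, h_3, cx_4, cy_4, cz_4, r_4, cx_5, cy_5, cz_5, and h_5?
cx_1 = 7
cy_1 = 5.5
cz_1 = 3
h_1 = 2.5
cx_2 = 5.5
cy_2 = 4
cz_2 = 6.5
cx_3 = 3.5
cy_3 = 3
cz_3 = 0.5
h_3 = 1.5
cx_4 = 6
cy_4 = 1
cz_4 = 1.5
r_4 = 1
cx_5 = 6.5
cy_5 = 5
cz_5 = 5
h_5 = 3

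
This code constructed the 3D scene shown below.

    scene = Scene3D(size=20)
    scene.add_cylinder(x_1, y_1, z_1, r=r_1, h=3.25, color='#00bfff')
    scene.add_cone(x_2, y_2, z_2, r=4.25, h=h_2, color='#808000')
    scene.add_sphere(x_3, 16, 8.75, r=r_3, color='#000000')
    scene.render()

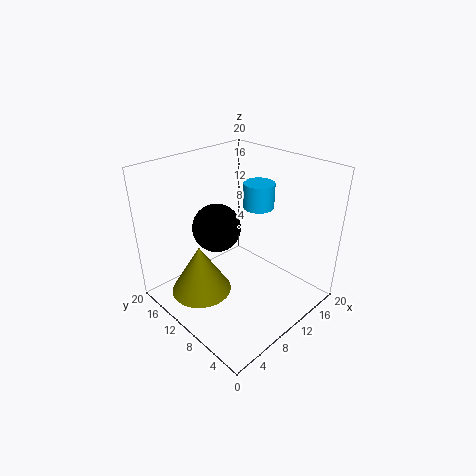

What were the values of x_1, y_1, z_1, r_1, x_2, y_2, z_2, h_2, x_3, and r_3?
x_1 = 11.5
y_1 = 7.75
z_1 = 15
r_1 = 2
x_2 = 5.25
y_2 = 12.75
z_2 = 2.25
h_2 = 7
x_3 = 11.25
r_3 = 3.75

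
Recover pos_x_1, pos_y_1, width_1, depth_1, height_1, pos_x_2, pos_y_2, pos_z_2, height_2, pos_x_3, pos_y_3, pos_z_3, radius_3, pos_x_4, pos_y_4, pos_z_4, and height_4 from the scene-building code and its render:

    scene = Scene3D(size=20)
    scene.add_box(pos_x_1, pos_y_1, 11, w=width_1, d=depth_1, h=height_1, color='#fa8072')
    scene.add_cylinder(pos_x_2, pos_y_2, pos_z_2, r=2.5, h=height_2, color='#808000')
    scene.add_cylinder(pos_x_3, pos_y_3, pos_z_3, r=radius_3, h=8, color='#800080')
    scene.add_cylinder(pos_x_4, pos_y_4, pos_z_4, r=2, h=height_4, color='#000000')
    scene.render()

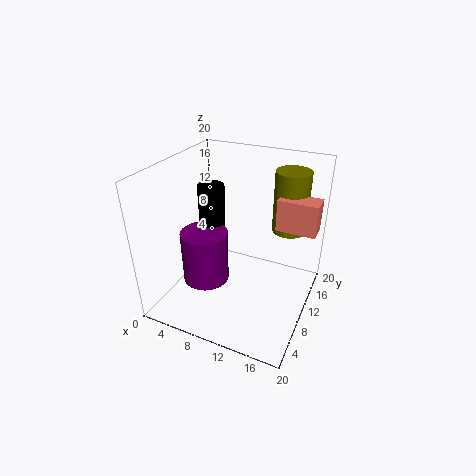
pos_x_1 = 14.5; pos_y_1 = 12.5; width_1 = 5.5; depth_1 = 3; height_1 = 4.5; pos_x_2 = 15.5; pos_y_2 = 16; pos_z_2 = 9.5; height_2 = 9; pos_x_3 = 4.5; pos_y_3 = 10; pos_z_3 = 1.5; radius_3 = 3.5; pos_x_4 = 4; pos_y_4 = 13.5; pos_z_4 = 7.5; height_4 = 8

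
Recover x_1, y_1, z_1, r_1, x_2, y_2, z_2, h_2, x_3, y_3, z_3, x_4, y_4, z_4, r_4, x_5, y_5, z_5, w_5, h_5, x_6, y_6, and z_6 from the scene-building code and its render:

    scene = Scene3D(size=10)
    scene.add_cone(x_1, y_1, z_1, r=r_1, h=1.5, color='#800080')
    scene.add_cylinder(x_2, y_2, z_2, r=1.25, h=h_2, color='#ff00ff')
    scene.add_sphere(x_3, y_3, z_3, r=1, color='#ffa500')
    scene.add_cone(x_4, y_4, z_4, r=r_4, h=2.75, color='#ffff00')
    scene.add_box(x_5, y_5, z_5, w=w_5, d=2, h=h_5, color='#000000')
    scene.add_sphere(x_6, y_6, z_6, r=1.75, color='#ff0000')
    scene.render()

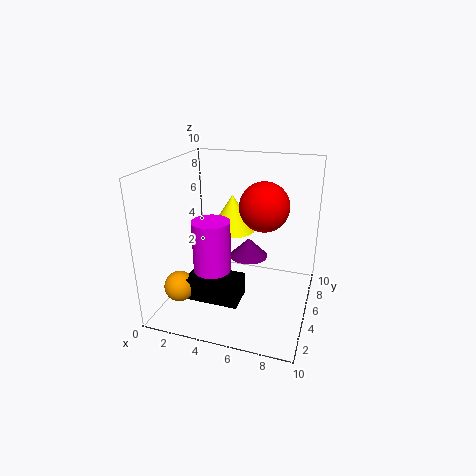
x_1 = 5; y_1 = 7.75; z_1 = 2.25; r_1 = 1.5; x_2 = 3.75; y_2 = 3.25; z_2 = 3.25; h_2 = 3.5; x_3 = 2; y_3 = 1.75; z_3 = 2.5; x_4 = 3.75; y_4 = 7.5; z_4 = 4.5; r_4 = 1.75; x_5 = 2.5; y_5 = 1.5; z_5 = 1.75; w_5 = 3.5; h_5 = 1.5; x_6 = 6.5; y_6 = 6.25; z_6 = 7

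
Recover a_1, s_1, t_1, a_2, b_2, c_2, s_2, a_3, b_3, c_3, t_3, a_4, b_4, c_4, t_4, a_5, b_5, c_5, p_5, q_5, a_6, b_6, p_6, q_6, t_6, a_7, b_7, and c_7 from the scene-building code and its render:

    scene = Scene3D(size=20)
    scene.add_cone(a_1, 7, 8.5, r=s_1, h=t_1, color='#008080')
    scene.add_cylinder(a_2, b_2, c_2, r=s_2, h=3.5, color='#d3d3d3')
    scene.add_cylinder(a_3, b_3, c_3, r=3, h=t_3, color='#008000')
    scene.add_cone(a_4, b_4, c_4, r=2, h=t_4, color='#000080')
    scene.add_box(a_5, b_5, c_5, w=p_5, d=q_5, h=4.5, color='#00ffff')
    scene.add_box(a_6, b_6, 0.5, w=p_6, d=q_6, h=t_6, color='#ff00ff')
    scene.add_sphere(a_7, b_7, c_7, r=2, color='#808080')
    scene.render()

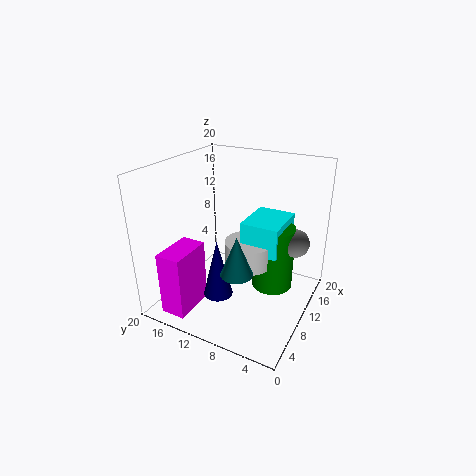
a_1 = 4, s_1 = 2, t_1 = 5, a_2 = 11.5, b_2 = 9, c_2 = 5.5, s_2 = 3.5, a_3 = 13.5, b_3 = 6, c_3 = 1.5, t_3 = 9.5, a_4 = 6, b_4 = 11, c_4 = 3, t_4 = 8, a_5 = 10.5, b_5 = 4.5, c_5 = 7.5, p_5 = 7, q_5 = 5.5, a_6 = 1.5, b_6 = 14, p_6 = 6, q_6 = 3.5, t_6 = 9, a_7 = 14, b_7 = 3, c_7 = 9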